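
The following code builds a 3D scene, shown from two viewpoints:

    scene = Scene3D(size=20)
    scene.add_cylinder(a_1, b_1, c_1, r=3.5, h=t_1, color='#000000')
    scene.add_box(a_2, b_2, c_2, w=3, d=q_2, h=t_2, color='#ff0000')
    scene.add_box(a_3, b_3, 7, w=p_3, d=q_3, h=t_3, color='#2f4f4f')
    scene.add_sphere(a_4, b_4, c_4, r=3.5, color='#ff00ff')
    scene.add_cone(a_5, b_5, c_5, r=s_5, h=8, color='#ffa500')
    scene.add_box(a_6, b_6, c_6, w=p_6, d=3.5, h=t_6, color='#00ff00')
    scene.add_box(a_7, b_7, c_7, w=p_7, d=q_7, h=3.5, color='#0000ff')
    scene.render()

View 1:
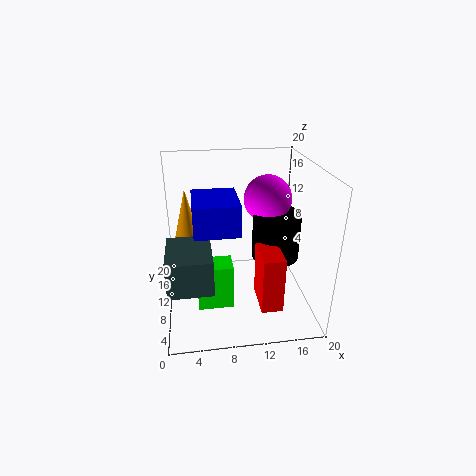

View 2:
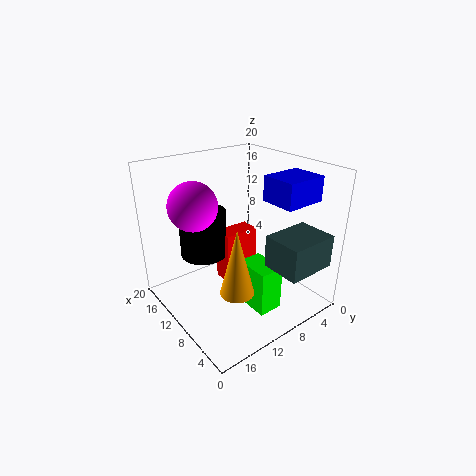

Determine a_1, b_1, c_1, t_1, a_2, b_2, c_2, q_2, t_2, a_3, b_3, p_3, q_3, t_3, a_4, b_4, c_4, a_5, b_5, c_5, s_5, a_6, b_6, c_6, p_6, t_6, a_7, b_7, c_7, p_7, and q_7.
a_1 = 16; b_1 = 12; c_1 = 5.5; t_1 = 7; a_2 = 12.5; b_2 = 4.5; c_2 = 1; q_2 = 5.5; t_2 = 8; a_3 = 0.5; b_3 = 1.5; p_3 = 5.5; q_3 = 7; t_3 = 4.5; a_4 = 15; b_4 = 14; c_4 = 14; a_5 = 3; b_5 = 15.5; c_5 = 7.5; s_5 = 2; a_6 = 4; b_6 = 7; c_6 = 0.5; p_6 = 5; t_6 = 6.5; a_7 = 4; b_7 = 0.5; c_7 = 15; p_7 = 5; q_7 = 6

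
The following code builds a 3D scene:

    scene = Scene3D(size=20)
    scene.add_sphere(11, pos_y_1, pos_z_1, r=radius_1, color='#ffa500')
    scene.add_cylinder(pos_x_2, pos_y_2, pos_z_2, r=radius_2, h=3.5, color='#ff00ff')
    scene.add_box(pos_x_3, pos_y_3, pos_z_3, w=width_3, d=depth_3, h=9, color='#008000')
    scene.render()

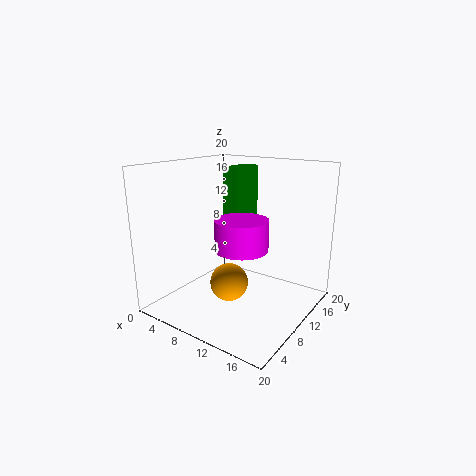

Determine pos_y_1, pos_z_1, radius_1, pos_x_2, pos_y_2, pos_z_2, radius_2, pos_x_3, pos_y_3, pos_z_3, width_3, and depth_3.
pos_y_1 = 6.5; pos_z_1 = 5; radius_1 = 2.5; pos_x_2 = 15; pos_y_2 = 3.5; pos_z_2 = 11.5; radius_2 = 3; pos_x_3 = 7.5; pos_y_3 = 10; pos_z_3 = 10.5; width_3 = 2.5; depth_3 = 5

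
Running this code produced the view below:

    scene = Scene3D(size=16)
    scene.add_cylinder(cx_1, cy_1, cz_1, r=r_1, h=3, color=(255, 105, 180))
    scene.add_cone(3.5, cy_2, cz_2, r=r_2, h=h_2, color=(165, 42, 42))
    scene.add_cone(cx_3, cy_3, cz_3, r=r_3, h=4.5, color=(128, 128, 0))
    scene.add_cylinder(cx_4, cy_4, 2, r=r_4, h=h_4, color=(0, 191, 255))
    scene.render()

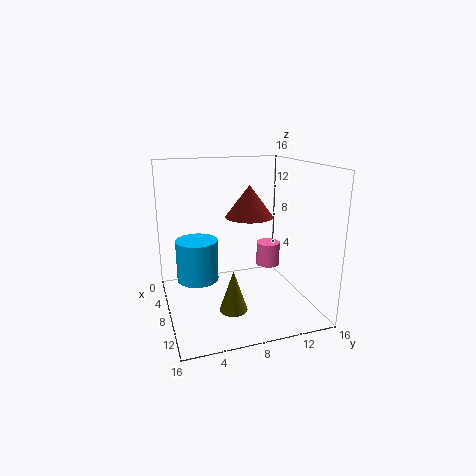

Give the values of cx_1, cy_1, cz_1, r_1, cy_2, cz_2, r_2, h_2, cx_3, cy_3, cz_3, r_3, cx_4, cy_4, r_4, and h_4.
cx_1 = 4, cy_1 = 13.5, cz_1 = 2.5, r_1 = 1.5, cy_2 = 11, cz_2 = 9, r_2 = 3, h_2 = 4, cx_3 = 11, cy_3 = 6.5, cz_3 = 1, r_3 = 1.5, cx_4 = 4.5, cy_4 = 4, r_4 = 2.5, h_4 = 5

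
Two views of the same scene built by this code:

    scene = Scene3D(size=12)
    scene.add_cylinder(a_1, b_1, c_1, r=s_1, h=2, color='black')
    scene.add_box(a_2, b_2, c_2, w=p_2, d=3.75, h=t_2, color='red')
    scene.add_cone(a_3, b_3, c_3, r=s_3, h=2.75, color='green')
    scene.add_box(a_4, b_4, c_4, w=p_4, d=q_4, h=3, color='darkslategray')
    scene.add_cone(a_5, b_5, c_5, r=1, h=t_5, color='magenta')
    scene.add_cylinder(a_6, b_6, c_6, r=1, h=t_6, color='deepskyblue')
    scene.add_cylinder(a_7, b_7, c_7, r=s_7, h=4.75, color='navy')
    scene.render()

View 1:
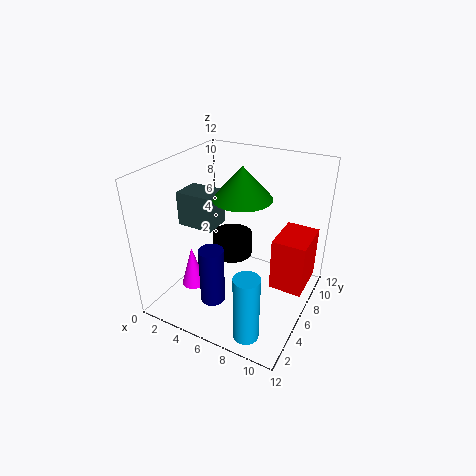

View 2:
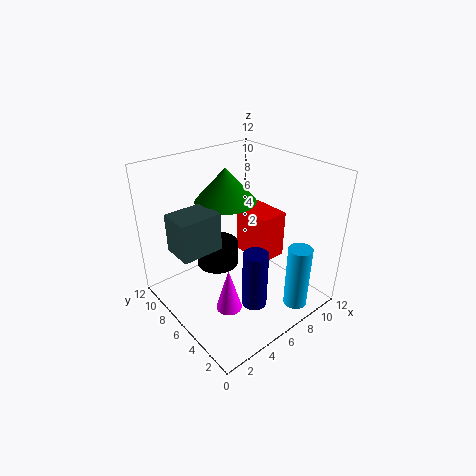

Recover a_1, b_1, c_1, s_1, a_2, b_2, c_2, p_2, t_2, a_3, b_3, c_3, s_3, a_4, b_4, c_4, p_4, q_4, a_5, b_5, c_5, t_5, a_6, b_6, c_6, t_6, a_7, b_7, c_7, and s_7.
a_1 = 4.75
b_1 = 7.25
c_1 = 3.5
s_1 = 1.75
a_2 = 9
b_2 = 6
c_2 = 2
p_2 = 2.75
t_2 = 4.5
a_3 = 5.75
b_3 = 7.25
c_3 = 9
s_3 = 2.5
a_4 = 0.5
b_4 = 5.25
c_4 = 6.25
p_4 = 3.25
q_4 = 2.5
a_5 = 3
b_5 = 3.5
c_5 = 2
t_5 = 3.5
a_6 = 9
b_6 = 1.75
c_6 = 0.25
t_6 = 5.5
a_7 = 5.25
b_7 = 3
c_7 = 1.5
s_7 = 1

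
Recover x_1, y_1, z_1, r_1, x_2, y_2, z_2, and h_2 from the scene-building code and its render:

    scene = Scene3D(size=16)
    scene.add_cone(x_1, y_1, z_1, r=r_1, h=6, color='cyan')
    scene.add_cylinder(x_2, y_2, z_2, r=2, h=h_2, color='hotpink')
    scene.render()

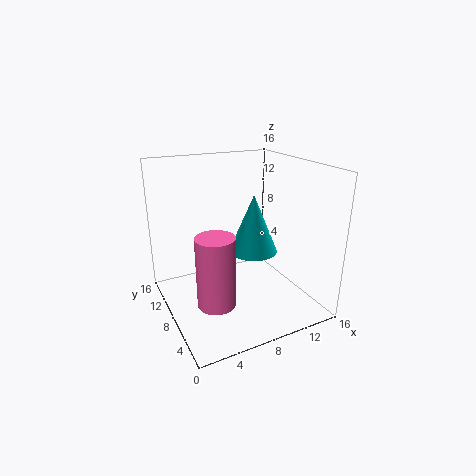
x_1 = 8.5, y_1 = 5.5, z_1 = 7.5, r_1 = 2.5, x_2 = 4, y_2 = 5, z_2 = 2.5, h_2 = 7.5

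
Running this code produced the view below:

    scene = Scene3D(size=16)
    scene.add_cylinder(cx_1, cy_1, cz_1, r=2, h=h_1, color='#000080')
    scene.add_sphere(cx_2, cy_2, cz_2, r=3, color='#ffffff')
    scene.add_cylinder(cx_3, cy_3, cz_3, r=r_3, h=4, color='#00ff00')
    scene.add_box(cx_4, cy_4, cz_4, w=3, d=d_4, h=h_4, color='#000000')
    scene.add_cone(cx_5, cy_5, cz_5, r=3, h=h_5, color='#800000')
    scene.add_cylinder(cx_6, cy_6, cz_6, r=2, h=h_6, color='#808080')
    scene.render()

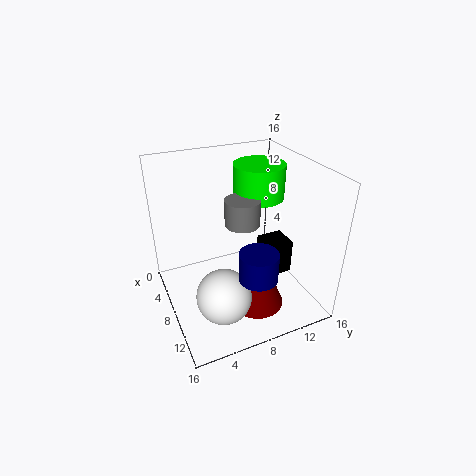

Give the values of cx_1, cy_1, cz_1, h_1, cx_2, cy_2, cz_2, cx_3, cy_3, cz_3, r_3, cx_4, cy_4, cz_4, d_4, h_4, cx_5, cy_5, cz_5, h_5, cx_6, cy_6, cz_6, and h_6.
cx_1 = 13
cy_1 = 8
cz_1 = 6
h_1 = 3
cx_2 = 11
cy_2 = 5
cz_2 = 3
cx_3 = 5
cy_3 = 12
cz_3 = 11
r_3 = 3
cx_4 = 7
cy_4 = 11
cz_4 = 3
d_4 = 3
h_4 = 4
cx_5 = 11
cy_5 = 9
cz_5 = 1
h_5 = 7
cx_6 = 7
cy_6 = 9
cz_6 = 9
h_6 = 3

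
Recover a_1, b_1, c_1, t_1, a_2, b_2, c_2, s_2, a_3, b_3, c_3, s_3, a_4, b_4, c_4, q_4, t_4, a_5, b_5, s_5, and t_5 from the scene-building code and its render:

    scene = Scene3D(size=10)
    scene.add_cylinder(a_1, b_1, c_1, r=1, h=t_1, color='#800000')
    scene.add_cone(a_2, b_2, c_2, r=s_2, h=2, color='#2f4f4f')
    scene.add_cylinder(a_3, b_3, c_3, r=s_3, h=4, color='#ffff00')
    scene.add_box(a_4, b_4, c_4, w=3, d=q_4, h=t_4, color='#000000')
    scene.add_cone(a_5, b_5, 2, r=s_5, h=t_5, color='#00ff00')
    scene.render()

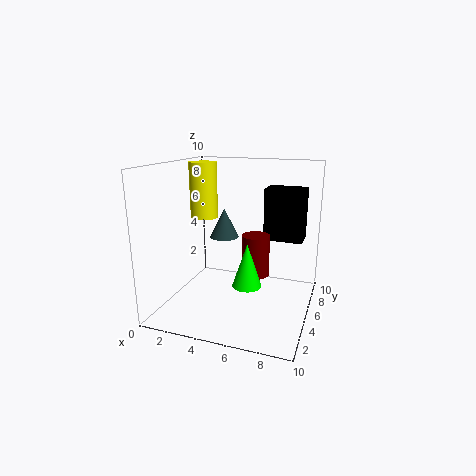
a_1 = 6
b_1 = 6
c_1 = 2
t_1 = 3
a_2 = 4
b_2 = 5
c_2 = 5
s_2 = 1
a_3 = 2
b_3 = 6
c_3 = 6
s_3 = 1
a_4 = 6
b_4 = 8
c_4 = 4
q_4 = 2
t_4 = 4
a_5 = 6
b_5 = 4
s_5 = 1
t_5 = 3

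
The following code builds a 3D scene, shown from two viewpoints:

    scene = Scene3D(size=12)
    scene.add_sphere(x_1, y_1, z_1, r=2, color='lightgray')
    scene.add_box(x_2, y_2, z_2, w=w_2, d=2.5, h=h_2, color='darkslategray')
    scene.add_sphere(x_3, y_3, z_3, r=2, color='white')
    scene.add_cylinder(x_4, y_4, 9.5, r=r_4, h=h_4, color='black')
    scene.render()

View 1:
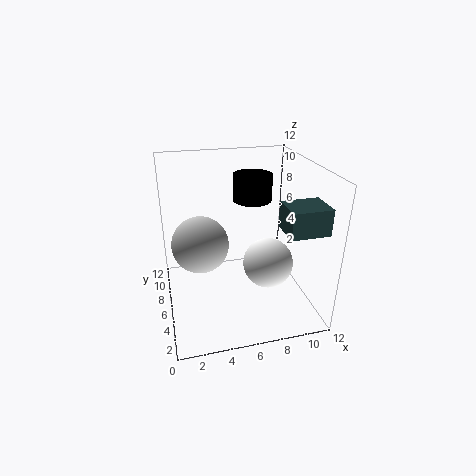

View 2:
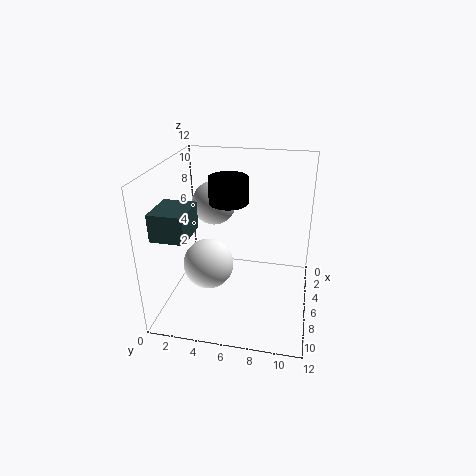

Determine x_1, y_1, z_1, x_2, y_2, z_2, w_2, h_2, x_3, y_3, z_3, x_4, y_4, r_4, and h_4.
x_1 = 2.5
y_1 = 3
z_1 = 7.5
x_2 = 8.5
y_2 = 1
z_2 = 8
w_2 = 3
h_2 = 2
x_3 = 8
y_3 = 4
z_3 = 4.5
x_4 = 7
y_4 = 5.5
r_4 = 1.5
h_4 = 2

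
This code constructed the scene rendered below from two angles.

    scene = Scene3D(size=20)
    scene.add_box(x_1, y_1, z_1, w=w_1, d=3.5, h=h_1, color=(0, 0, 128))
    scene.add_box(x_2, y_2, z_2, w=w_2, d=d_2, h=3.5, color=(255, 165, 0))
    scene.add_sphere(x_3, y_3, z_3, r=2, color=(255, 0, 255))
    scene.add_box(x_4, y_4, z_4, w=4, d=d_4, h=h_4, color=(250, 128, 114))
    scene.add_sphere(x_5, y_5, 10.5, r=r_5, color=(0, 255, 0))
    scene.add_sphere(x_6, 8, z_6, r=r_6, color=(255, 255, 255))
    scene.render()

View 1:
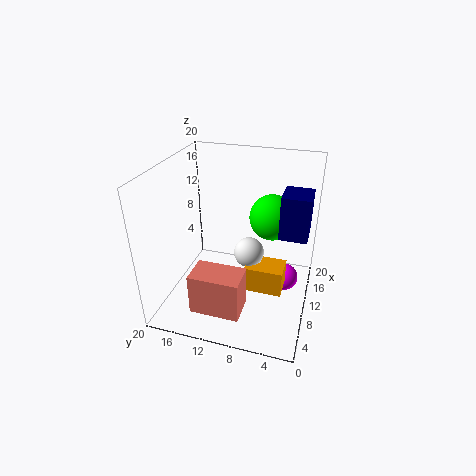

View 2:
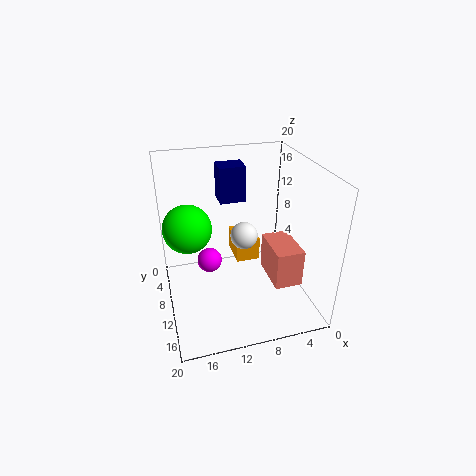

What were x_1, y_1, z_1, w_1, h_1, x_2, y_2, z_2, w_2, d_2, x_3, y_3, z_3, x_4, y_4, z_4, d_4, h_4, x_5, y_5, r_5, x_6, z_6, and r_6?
x_1 = 7; y_1 = 0.5; z_1 = 12.5; w_1 = 4; h_1 = 5.5; x_2 = 6; y_2 = 3; z_2 = 4.5; w_2 = 3.5; d_2 = 5; x_3 = 13; y_3 = 3.5; z_3 = 2.5; x_4 = 1.5; y_4 = 7.5; z_4 = 3; d_4 = 6.5; h_4 = 5.5; x_5 = 16.5; y_5 = 6.5; r_5 = 3.5; x_6 = 8.5; z_6 = 9; r_6 = 2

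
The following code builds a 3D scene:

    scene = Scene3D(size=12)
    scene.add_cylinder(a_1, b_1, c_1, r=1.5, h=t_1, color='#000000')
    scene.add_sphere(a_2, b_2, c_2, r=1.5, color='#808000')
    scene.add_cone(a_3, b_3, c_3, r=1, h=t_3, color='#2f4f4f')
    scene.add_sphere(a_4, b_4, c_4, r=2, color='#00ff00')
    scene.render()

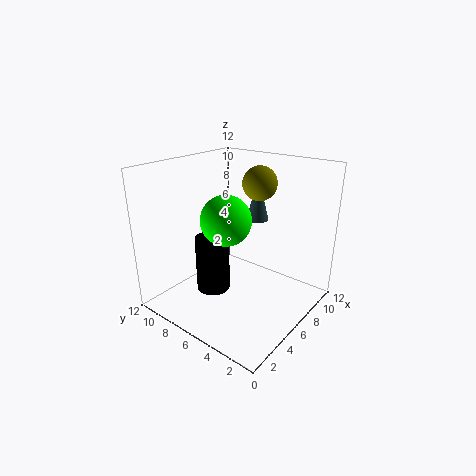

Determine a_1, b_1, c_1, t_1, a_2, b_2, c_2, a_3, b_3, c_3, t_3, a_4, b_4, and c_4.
a_1 = 5.5
b_1 = 8.5
c_1 = 0.5
t_1 = 5
a_2 = 9
b_2 = 6
c_2 = 10
a_3 = 9.5
b_3 = 6.5
c_3 = 6.5
t_3 = 4
a_4 = 4.5
b_4 = 6
c_4 = 8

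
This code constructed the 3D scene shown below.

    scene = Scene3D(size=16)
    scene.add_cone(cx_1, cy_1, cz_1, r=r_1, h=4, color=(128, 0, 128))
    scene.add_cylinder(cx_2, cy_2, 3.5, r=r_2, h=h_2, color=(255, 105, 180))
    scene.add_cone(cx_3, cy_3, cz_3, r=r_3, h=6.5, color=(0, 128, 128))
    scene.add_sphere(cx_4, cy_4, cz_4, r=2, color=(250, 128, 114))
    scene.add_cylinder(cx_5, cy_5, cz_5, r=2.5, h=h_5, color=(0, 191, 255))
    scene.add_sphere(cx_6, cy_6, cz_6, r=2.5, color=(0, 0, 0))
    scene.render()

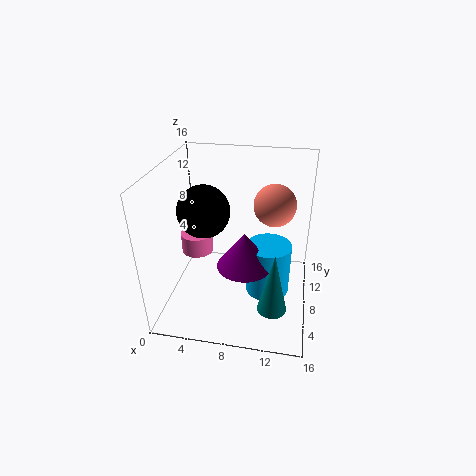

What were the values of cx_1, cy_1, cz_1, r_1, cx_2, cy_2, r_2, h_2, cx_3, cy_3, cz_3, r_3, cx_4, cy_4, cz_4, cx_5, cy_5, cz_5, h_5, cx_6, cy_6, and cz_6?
cx_1 = 9
cy_1 = 6.5
cz_1 = 5.5
r_1 = 3
cx_2 = 2
cy_2 = 11.5
r_2 = 2
h_2 = 2.5
cx_3 = 12.5
cy_3 = 3
cz_3 = 3
r_3 = 1.5
cx_4 = 12
cy_4 = 5.5
cz_4 = 13.5
cx_5 = 11.5
cy_5 = 8
cz_5 = 1.5
h_5 = 6
cx_6 = 5.5
cy_6 = 4
cz_6 = 13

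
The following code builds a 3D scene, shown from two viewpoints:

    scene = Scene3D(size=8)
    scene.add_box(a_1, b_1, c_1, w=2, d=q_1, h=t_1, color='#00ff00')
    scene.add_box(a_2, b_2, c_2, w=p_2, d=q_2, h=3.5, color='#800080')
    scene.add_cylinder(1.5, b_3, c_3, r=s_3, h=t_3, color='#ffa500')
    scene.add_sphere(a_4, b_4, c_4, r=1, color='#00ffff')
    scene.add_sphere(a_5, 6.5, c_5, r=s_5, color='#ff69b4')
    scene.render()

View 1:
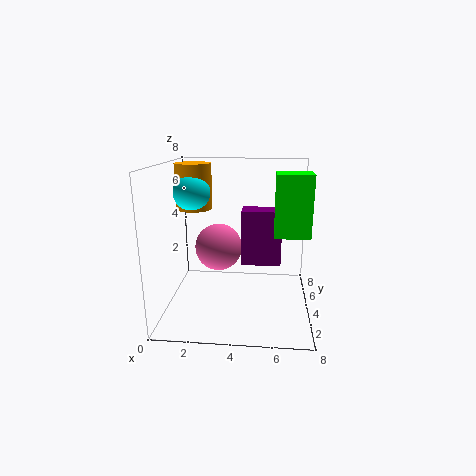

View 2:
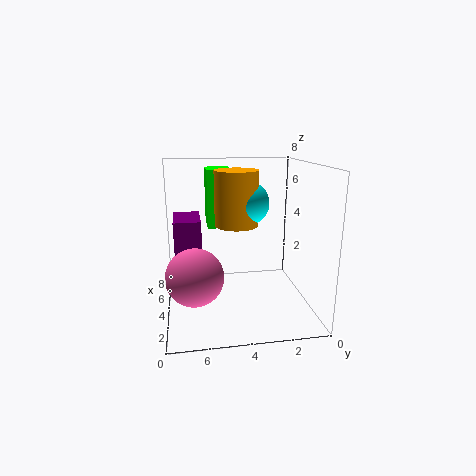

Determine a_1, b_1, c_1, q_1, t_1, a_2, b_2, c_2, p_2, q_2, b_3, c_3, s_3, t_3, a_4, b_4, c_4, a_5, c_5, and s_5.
a_1 = 6, b_1 = 4, c_1 = 4, q_1 = 1.5, t_1 = 3.5, a_2 = 4, b_2 = 6, c_2 = 1.5, p_2 = 2.5, q_2 = 1.5, b_3 = 4.5, c_3 = 5.5, s_3 = 1, t_3 = 2.5, a_4 = 1.5, b_4 = 4, c_4 = 6.5, a_5 = 2.5, c_5 = 2.5, s_5 = 1.5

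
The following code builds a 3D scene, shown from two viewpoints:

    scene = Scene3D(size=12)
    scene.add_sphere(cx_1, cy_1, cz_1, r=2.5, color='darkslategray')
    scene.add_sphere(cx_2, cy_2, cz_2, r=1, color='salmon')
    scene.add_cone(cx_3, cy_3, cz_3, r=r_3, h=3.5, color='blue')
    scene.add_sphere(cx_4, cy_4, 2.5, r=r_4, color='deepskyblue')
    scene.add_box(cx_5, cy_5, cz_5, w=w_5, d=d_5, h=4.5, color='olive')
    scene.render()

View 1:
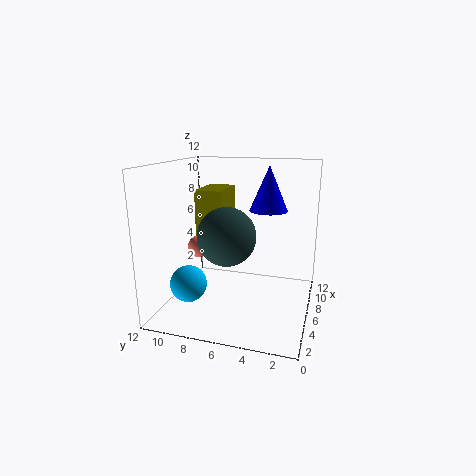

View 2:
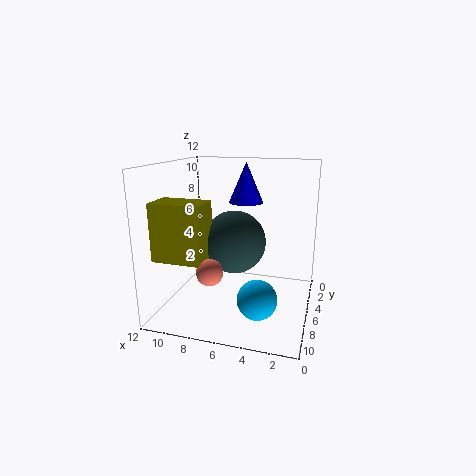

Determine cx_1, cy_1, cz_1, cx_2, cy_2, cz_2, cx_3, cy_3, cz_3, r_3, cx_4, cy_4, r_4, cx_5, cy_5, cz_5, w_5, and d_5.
cx_1 = 6, cy_1 = 7, cz_1 = 6, cx_2 = 7, cy_2 = 10, cz_2 = 4.5, cx_3 = 6, cy_3 = 3.5, cz_3 = 8.5, r_3 = 1.5, cx_4 = 3.5, cy_4 = 9.5, r_4 = 1.5, cx_5 = 7.5, cy_5 = 8, cz_5 = 5, w_5 = 4, d_5 = 2.5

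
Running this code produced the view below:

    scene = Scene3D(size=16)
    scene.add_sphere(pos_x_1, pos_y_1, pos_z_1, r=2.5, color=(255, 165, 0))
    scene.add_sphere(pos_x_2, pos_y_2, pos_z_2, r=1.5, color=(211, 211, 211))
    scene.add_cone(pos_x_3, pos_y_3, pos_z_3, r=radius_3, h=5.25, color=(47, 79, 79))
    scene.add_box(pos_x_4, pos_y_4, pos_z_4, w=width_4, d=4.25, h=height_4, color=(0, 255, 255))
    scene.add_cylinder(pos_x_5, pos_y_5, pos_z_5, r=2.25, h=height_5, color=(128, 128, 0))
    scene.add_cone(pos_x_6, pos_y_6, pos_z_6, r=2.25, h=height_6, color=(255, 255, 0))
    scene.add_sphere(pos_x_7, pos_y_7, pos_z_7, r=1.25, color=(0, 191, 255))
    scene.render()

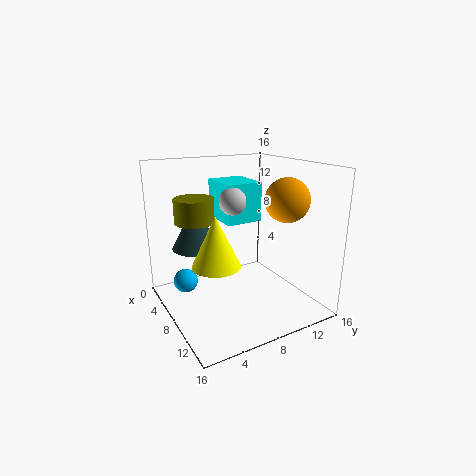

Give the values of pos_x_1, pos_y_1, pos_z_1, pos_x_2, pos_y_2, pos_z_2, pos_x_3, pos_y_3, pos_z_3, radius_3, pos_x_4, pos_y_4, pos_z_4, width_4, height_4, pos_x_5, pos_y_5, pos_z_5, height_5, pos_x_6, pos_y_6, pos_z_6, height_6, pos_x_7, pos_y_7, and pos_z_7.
pos_x_1 = 9.75, pos_y_1 = 13.25, pos_z_1 = 12, pos_x_2 = 7.25, pos_y_2 = 7.75, pos_z_2 = 12, pos_x_3 = 4.25, pos_y_3 = 4.5, pos_z_3 = 6.25, radius_3 = 2.75, pos_x_4 = 2.25, pos_y_4 = 7.25, pos_z_4 = 9.25, width_4 = 5, height_4 = 4.5, pos_x_5 = 4.75, pos_y_5 = 4.25, pos_z_5 = 9.5, height_5 = 2.75, pos_x_6 = 12.75, pos_y_6 = 3, pos_z_6 = 7.75, height_6 = 4.75, pos_x_7 = 7.75, pos_y_7 = 1.75, pos_z_7 = 4.25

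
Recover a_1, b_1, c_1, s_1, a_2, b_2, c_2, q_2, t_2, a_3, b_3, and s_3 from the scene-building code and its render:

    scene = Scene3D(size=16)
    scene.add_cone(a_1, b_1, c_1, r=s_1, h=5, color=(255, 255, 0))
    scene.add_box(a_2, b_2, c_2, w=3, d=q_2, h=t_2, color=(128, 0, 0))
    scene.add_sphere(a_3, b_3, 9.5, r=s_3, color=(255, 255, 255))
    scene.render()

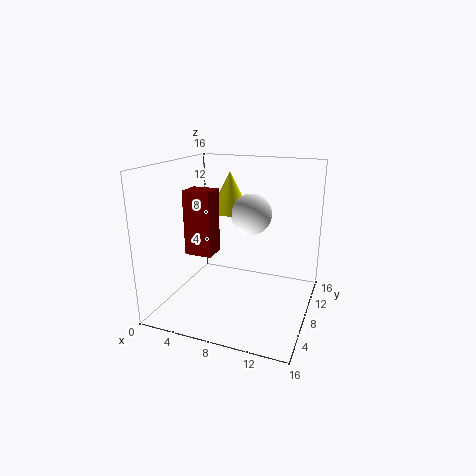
a_1 = 5; b_1 = 13; c_1 = 9.5; s_1 = 2.5; a_2 = 3; b_2 = 5; c_2 = 6.5; q_2 = 2.5; t_2 = 7; a_3 = 8; b_3 = 12.5; s_3 = 2.5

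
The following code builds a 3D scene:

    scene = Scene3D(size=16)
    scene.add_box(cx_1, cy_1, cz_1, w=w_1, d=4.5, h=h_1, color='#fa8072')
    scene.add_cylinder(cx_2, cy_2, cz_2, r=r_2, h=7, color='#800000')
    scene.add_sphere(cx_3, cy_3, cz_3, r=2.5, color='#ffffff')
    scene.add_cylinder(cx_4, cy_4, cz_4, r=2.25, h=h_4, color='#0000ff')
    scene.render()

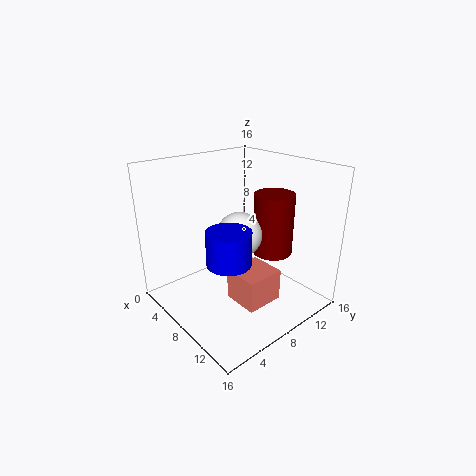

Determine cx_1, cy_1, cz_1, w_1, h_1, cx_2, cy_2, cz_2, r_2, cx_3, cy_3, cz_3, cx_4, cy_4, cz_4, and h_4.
cx_1 = 7.25; cy_1 = 7; cz_1 = 0.25; w_1 = 4.25; h_1 = 3.75; cx_2 = 9.75; cy_2 = 11.75; cz_2 = 5.75; r_2 = 2.25; cx_3 = 8.25; cy_3 = 8; cz_3 = 8.5; cx_4 = 10.75; cy_4 = 4.5; cz_4 = 7.25; h_4 = 3.5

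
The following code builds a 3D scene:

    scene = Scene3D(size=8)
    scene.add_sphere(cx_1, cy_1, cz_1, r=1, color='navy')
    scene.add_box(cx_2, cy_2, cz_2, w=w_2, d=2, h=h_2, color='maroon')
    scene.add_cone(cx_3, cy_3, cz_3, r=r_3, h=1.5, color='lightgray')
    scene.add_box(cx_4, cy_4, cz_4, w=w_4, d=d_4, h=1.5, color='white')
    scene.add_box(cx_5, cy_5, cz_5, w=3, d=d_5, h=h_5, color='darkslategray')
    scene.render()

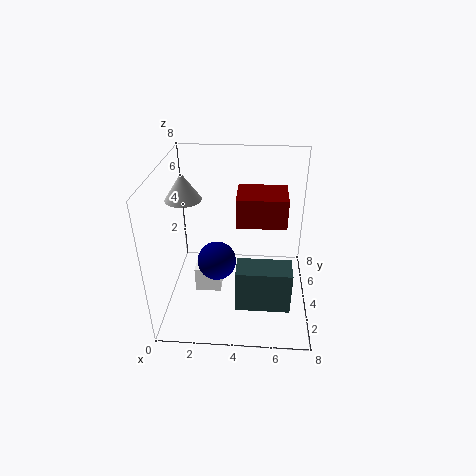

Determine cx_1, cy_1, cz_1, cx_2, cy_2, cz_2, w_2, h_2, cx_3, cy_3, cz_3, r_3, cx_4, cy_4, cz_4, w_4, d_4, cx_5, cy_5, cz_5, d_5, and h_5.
cx_1 = 3, cy_1 = 2.5, cz_1 = 3.5, cx_2 = 4, cy_2 = 2.5, cz_2 = 5.5, w_2 = 2.5, h_2 = 1.5, cx_3 = 1, cy_3 = 4.5, cz_3 = 6, r_3 = 1, cx_4 = 1.5, cy_4 = 3.5, cz_4 = 0.5, w_4 = 1.5, d_4 = 1.5, cx_5 = 4, cy_5 = 2, cz_5 = 0.5, d_5 = 1.5, h_5 = 2.5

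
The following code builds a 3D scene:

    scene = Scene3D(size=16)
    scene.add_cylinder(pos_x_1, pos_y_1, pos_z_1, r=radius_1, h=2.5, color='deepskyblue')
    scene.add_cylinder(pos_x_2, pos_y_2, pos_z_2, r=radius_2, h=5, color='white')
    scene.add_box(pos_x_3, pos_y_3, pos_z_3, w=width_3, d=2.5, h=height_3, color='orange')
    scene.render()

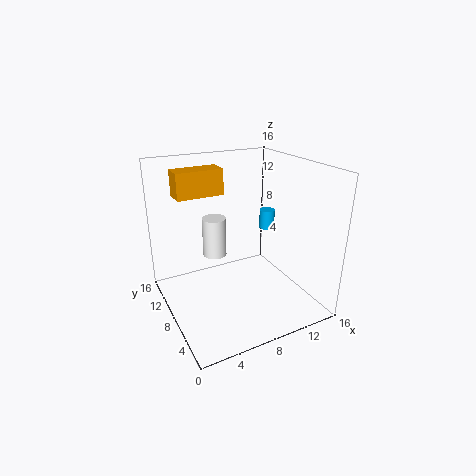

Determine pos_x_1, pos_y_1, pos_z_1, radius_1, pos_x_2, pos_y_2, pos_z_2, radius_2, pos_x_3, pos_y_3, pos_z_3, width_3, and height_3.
pos_x_1 = 15
pos_y_1 = 13
pos_z_1 = 6
radius_1 = 1
pos_x_2 = 7.5
pos_y_2 = 13.5
pos_z_2 = 3.5
radius_2 = 1.5
pos_x_3 = 2.5
pos_y_3 = 11.5
pos_z_3 = 12
width_3 = 5.5
height_3 = 3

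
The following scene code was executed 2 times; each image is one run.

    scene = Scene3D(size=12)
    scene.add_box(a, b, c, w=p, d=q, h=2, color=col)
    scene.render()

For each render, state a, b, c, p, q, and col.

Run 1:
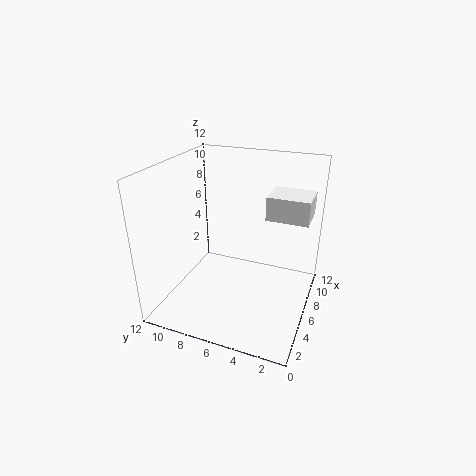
a = 7, b = 0.5, c = 7.5, p = 3, q = 3.5, col = 'white'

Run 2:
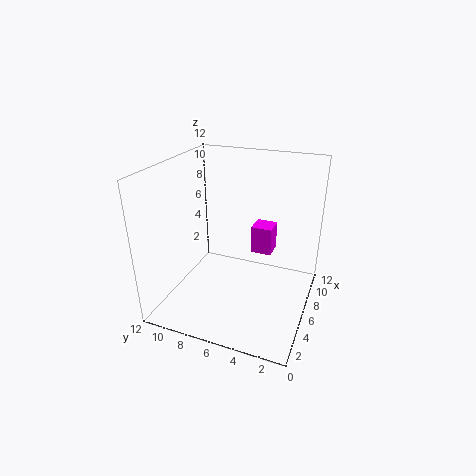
a = 3.5, b = 2.5, c = 6.5, p = 1.5, q = 1.5, col = 'magenta'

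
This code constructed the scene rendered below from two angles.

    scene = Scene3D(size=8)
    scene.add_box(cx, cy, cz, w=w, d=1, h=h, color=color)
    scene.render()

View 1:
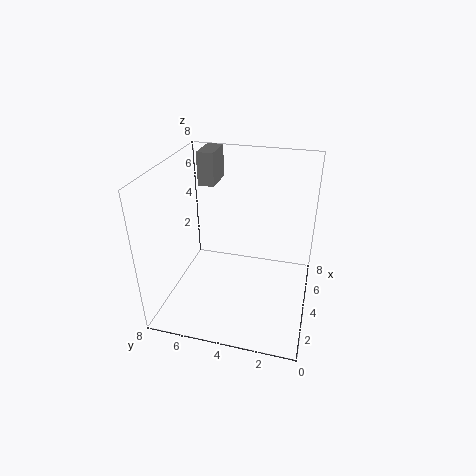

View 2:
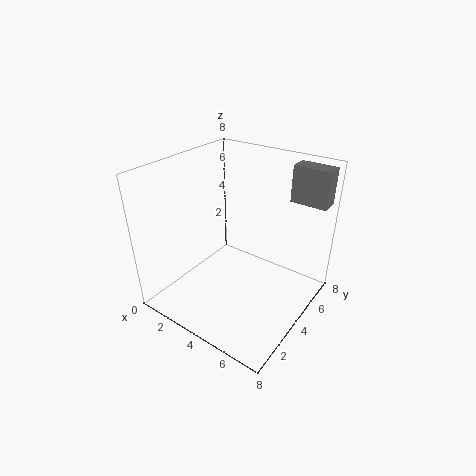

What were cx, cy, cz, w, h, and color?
cx = 6, cy = 6, cz = 6, w = 2, h = 2, color = 'gray'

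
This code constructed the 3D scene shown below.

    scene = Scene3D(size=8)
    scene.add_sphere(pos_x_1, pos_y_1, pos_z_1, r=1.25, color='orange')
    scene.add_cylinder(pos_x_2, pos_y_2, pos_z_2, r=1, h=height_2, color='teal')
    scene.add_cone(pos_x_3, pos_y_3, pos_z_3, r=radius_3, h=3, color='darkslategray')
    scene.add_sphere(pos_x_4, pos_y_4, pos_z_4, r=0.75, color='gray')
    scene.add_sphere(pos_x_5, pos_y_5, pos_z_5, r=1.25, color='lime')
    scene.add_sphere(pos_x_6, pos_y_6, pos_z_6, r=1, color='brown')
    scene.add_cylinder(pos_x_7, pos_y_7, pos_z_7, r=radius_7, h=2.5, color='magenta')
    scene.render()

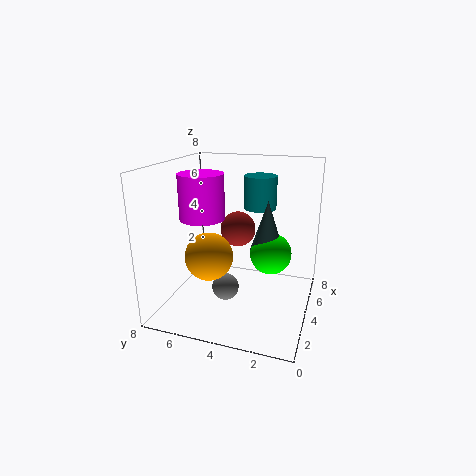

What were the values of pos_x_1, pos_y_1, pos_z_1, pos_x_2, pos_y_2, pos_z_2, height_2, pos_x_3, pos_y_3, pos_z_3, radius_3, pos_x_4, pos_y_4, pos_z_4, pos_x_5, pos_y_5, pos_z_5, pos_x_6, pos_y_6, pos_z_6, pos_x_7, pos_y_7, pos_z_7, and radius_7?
pos_x_1 = 2.25, pos_y_1 = 5, pos_z_1 = 3.5, pos_x_2 = 6.75, pos_y_2 = 3.5, pos_z_2 = 5, height_2 = 2, pos_x_3 = 5.75, pos_y_3 = 2.75, pos_z_3 = 2.75, radius_3 = 1, pos_x_4 = 3.25, pos_y_4 = 4.5, pos_z_4 = 1.25, pos_x_5 = 5.75, pos_y_5 = 2.5, pos_z_5 = 2.5, pos_x_6 = 4.75, pos_y_6 = 4.25, pos_z_6 = 4.25, pos_x_7 = 3.75, pos_y_7 = 6, pos_z_7 = 5, radius_7 = 1.25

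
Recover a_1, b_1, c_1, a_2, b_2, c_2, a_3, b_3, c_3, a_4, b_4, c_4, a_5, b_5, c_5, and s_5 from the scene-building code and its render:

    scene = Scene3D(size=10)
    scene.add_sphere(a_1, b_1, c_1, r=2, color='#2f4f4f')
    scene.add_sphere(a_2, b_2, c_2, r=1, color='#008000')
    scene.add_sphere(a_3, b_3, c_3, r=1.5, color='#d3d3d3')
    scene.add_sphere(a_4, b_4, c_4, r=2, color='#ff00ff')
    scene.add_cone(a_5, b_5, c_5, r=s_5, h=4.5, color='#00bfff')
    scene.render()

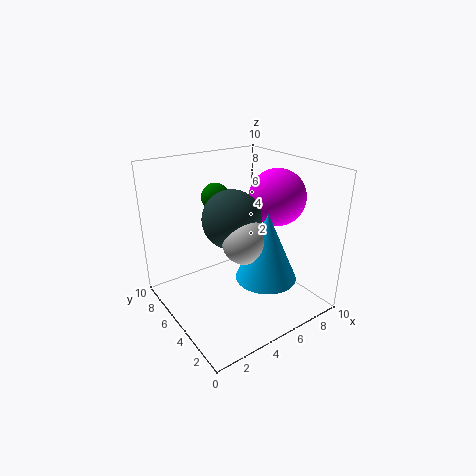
a_1 = 4.5; b_1 = 5; c_1 = 6.5; a_2 = 4.5; b_2 = 7; c_2 = 7.5; a_3 = 4.5; b_3 = 3.5; c_3 = 5.5; a_4 = 8; b_4 = 4.5; c_4 = 7.5; a_5 = 5.5; b_5 = 2.5; c_5 = 3; s_5 = 2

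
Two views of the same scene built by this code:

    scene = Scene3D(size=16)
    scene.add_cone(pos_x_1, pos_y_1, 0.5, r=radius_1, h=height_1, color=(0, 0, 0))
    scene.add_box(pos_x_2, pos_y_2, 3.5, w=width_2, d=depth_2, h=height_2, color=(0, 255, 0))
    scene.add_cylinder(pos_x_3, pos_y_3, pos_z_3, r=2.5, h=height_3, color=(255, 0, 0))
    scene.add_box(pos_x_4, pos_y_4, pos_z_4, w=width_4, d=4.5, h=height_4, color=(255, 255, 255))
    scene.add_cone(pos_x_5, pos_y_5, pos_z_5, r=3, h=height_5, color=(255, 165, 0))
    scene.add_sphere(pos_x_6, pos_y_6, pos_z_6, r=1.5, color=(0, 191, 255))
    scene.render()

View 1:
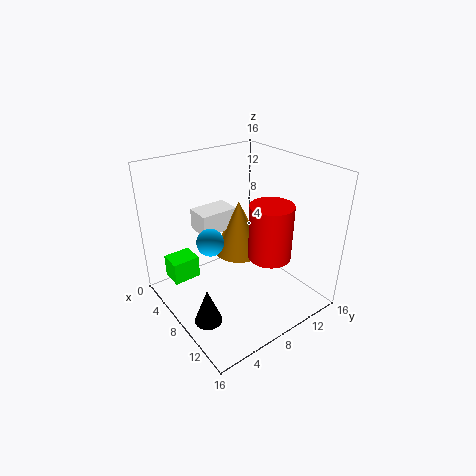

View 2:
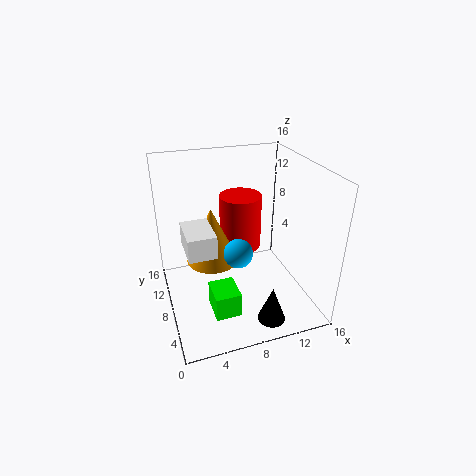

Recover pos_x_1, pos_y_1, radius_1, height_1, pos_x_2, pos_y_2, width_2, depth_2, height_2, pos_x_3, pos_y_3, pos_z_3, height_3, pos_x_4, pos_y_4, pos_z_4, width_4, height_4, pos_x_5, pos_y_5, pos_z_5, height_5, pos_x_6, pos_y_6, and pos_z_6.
pos_x_1 = 10, pos_y_1 = 2.5, radius_1 = 1.5, height_1 = 4, pos_x_2 = 3.5, pos_y_2 = 1, width_2 = 2.5, depth_2 = 3, height_2 = 2.5, pos_x_3 = 9.5, pos_y_3 = 11.5, pos_z_3 = 5, height_3 = 6.5, pos_x_4 = 2, pos_y_4 = 5.5, pos_z_4 = 7.5, width_4 = 3, height_4 = 2.5, pos_x_5 = 5.5, pos_y_5 = 10, pos_z_5 = 4.5, height_5 = 6.5, pos_x_6 = 7, pos_y_6 = 5, pos_z_6 = 8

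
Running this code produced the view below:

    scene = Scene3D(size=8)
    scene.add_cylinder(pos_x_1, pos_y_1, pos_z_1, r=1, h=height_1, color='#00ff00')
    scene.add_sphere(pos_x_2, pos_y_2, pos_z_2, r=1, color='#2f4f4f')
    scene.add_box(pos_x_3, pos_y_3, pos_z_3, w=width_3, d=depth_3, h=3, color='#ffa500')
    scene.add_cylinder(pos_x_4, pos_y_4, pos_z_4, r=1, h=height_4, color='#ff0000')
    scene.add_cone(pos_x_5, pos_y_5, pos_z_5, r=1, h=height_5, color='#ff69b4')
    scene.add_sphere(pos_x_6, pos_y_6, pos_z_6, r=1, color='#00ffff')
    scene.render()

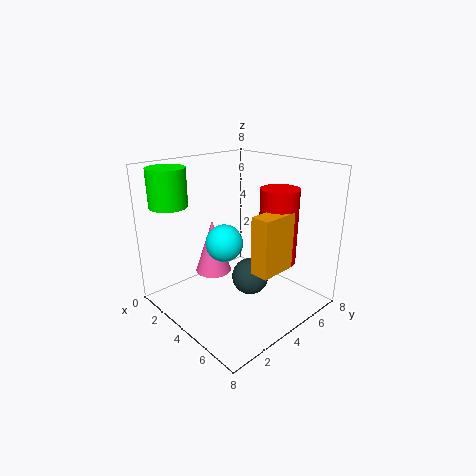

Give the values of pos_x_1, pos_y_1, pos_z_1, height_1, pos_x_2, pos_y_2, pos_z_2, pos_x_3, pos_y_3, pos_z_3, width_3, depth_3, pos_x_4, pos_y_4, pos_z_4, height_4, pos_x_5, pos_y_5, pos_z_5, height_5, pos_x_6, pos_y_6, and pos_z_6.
pos_x_1 = 2
pos_y_1 = 1
pos_z_1 = 6
height_1 = 2
pos_x_2 = 5
pos_y_2 = 4
pos_z_2 = 2
pos_x_3 = 6
pos_y_3 = 3
pos_z_3 = 3
width_3 = 1
depth_3 = 2
pos_x_4 = 6
pos_y_4 = 5
pos_z_4 = 3
height_4 = 4
pos_x_5 = 3
pos_y_5 = 3
pos_z_5 = 2
height_5 = 3
pos_x_6 = 4
pos_y_6 = 3
pos_z_6 = 4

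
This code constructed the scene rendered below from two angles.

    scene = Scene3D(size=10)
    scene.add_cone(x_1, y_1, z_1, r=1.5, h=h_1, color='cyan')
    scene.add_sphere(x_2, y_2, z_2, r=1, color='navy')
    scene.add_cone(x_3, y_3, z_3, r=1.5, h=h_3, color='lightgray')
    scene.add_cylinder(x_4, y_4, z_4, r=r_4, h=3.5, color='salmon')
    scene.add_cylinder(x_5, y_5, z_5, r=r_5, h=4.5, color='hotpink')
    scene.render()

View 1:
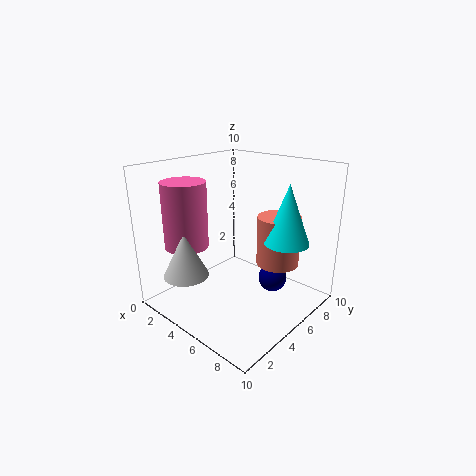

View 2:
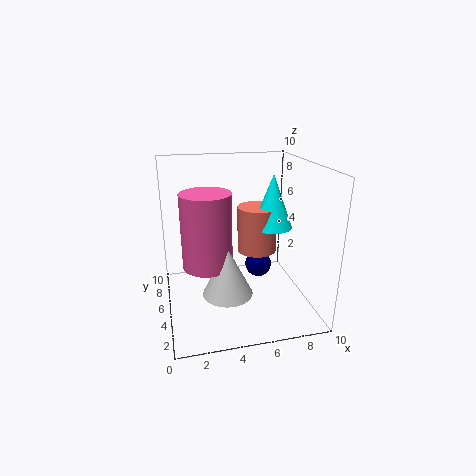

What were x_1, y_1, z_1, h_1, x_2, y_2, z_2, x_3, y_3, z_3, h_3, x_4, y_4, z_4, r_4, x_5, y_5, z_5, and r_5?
x_1 = 8; y_1 = 6.5; z_1 = 5; h_1 = 4; x_2 = 7; y_2 = 6.5; z_2 = 2; x_3 = 3.5; y_3 = 1.5; z_3 = 3; h_3 = 3; x_4 = 7; y_4 = 7; z_4 = 3; r_4 = 1.5; x_5 = 2.5; y_5 = 2.5; z_5 = 4.5; r_5 = 1.5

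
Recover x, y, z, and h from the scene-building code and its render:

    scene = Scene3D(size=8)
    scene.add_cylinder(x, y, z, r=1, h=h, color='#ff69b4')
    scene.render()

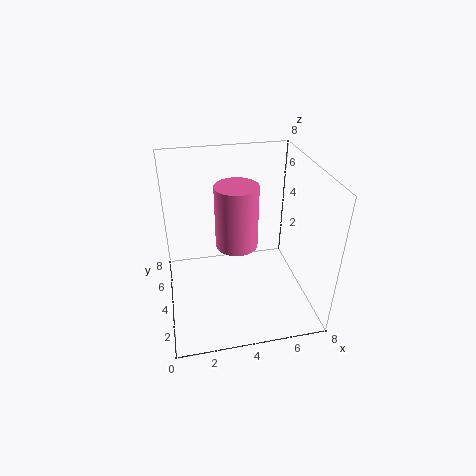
x = 3.5; y = 2; z = 5; h = 3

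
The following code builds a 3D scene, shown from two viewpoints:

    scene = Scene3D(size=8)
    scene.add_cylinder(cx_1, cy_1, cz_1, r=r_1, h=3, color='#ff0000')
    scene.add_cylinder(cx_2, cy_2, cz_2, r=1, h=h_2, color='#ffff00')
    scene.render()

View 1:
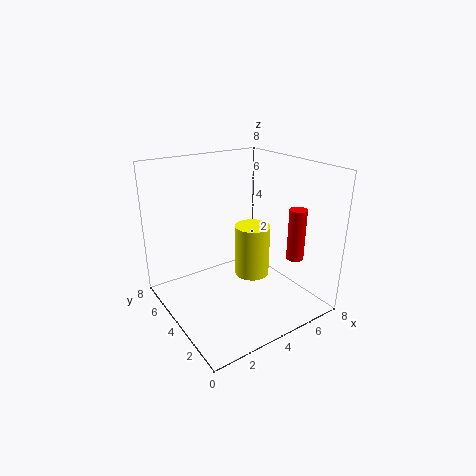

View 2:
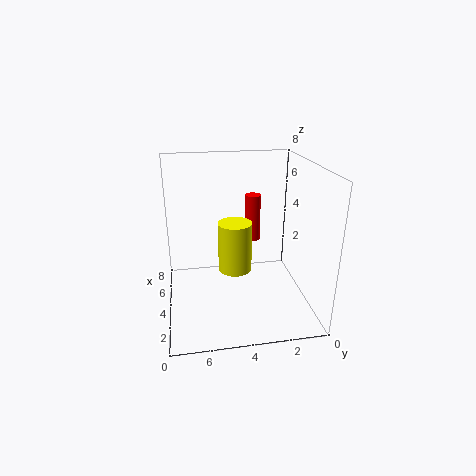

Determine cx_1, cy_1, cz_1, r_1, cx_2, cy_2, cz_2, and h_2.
cx_1 = 7; cy_1 = 2.5; cz_1 = 2.5; r_1 = 0.5; cx_2 = 5; cy_2 = 4; cz_2 = 1.5; h_2 = 3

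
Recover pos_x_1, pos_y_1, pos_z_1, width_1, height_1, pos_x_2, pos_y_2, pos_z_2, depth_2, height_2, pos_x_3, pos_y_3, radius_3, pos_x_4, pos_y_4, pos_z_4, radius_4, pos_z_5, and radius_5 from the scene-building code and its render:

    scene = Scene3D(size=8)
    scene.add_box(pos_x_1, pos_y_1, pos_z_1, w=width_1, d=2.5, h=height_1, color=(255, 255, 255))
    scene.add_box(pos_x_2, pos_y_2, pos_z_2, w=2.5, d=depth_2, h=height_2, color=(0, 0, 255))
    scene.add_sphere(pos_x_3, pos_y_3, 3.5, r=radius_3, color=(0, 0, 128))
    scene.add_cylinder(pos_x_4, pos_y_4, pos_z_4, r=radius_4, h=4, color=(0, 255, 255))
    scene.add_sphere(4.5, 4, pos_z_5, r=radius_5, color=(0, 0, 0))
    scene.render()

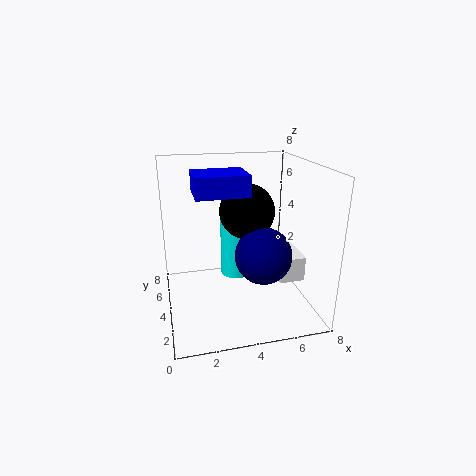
pos_x_1 = 6.5, pos_y_1 = 3.5, pos_z_1 = 1, width_1 = 1.5, height_1 = 1.5, pos_x_2 = 1.5, pos_y_2 = 1.5, pos_z_2 = 7, depth_2 = 2, height_2 = 1, pos_x_3 = 5, pos_y_3 = 2.5, radius_3 = 1.5, pos_x_4 = 4.5, pos_y_4 = 6.5, pos_z_4 = 0.5, radius_4 = 1, pos_z_5 = 5.5, radius_5 = 1.5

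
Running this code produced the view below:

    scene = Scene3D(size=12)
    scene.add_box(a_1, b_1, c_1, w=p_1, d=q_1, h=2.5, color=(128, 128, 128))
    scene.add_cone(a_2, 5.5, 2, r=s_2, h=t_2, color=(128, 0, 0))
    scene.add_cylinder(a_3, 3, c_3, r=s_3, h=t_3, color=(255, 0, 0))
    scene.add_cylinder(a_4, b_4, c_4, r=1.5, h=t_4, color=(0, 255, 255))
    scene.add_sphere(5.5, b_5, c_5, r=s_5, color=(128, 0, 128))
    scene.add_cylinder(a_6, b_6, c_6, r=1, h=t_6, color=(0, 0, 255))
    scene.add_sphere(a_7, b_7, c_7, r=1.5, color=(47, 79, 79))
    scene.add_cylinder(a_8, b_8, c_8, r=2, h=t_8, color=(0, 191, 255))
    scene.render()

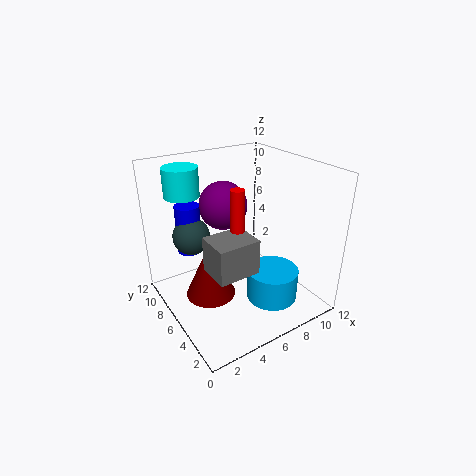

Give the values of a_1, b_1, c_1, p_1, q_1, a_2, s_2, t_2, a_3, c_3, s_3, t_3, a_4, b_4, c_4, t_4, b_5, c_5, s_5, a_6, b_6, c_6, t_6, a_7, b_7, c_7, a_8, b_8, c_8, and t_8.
a_1 = 1.5; b_1 = 1; c_1 = 6; p_1 = 3; q_1 = 2.5; a_2 = 3; s_2 = 2; t_2 = 4.5; a_3 = 4; c_3 = 8.5; s_3 = 0.5; t_3 = 3; a_4 = 3; b_4 = 10; c_4 = 9; t_4 = 2.5; b_5 = 7.5; c_5 = 8.5; s_5 = 2; a_6 = 2.5; b_6 = 8; c_6 = 5; t_6 = 4; a_7 = 2.5; b_7 = 7.5; c_7 = 6.5; a_8 = 7; b_8 = 2.5; c_8 = 2; t_8 = 2.5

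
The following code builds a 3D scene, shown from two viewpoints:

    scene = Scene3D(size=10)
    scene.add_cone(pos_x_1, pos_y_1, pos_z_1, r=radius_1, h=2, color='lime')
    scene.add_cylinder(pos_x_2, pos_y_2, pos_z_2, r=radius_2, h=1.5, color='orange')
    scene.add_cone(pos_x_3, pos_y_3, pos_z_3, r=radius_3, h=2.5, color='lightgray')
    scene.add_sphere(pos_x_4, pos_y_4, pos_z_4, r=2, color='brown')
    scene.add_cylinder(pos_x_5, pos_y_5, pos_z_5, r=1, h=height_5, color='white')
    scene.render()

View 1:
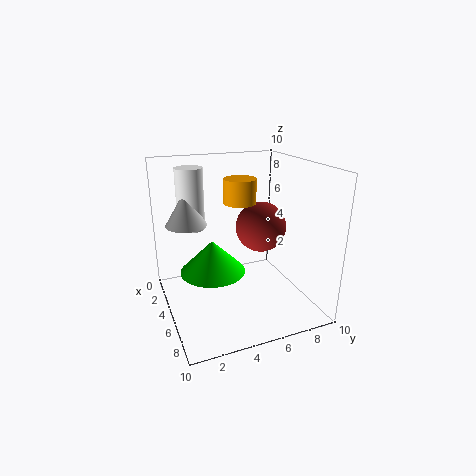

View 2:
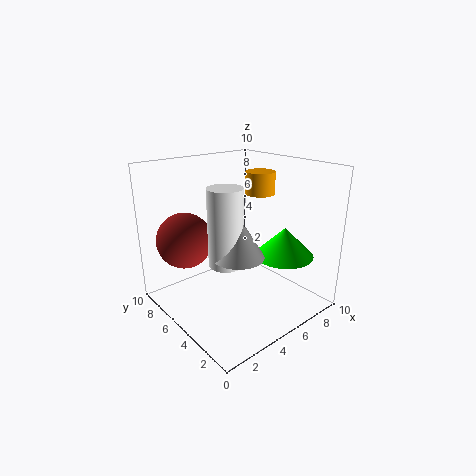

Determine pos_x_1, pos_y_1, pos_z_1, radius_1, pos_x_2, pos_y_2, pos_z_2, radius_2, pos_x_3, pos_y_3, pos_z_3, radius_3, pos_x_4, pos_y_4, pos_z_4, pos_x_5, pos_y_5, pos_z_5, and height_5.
pos_x_1 = 7
pos_y_1 = 2.5
pos_z_1 = 4
radius_1 = 2
pos_x_2 = 6.5
pos_y_2 = 4.5
pos_z_2 = 8
radius_2 = 1
pos_x_3 = 2.5
pos_y_3 = 2
pos_z_3 = 5.5
radius_3 = 1.5
pos_x_4 = 2.5
pos_y_4 = 8
pos_z_4 = 4.5
pos_x_5 = 2
pos_y_5 = 2.5
pos_z_5 = 5
height_5 = 4.5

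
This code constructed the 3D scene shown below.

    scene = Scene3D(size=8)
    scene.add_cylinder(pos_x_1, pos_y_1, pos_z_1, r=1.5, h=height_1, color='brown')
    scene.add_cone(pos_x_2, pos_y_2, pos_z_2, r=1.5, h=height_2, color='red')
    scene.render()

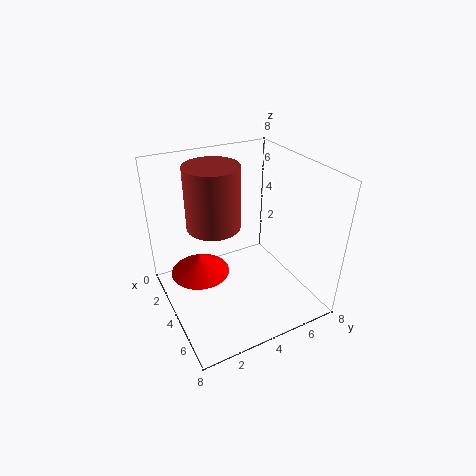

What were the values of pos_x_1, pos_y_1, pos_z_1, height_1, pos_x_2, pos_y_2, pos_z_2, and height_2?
pos_x_1 = 3
pos_y_1 = 3
pos_z_1 = 4.5
height_1 = 3.5
pos_x_2 = 4.5
pos_y_2 = 1.5
pos_z_2 = 3
height_2 = 1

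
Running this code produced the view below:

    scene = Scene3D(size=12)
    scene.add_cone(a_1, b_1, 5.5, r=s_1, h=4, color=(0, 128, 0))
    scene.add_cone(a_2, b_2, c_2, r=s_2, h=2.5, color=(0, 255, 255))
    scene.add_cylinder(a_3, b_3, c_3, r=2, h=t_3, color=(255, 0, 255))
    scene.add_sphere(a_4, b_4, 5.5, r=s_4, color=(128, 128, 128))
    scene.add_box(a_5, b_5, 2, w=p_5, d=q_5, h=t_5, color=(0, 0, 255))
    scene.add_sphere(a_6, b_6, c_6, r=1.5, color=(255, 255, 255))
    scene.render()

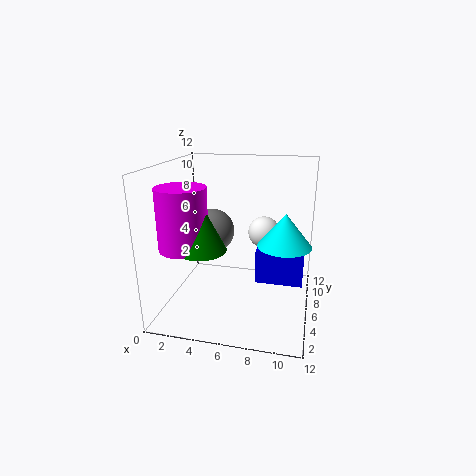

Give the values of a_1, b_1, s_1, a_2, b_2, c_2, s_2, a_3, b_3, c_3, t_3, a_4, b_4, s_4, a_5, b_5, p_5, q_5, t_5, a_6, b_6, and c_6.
a_1 = 3.5; b_1 = 4; s_1 = 2; a_2 = 10; b_2 = 4; c_2 = 6.5; s_2 = 2; a_3 = 2; b_3 = 4; c_3 = 5.5; t_3 = 5; a_4 = 3; b_4 = 8.5; s_4 = 2; a_5 = 7.5; b_5 = 6; p_5 = 4; q_5 = 2; t_5 = 3; a_6 = 7.5; b_6 = 10.5; c_6 = 5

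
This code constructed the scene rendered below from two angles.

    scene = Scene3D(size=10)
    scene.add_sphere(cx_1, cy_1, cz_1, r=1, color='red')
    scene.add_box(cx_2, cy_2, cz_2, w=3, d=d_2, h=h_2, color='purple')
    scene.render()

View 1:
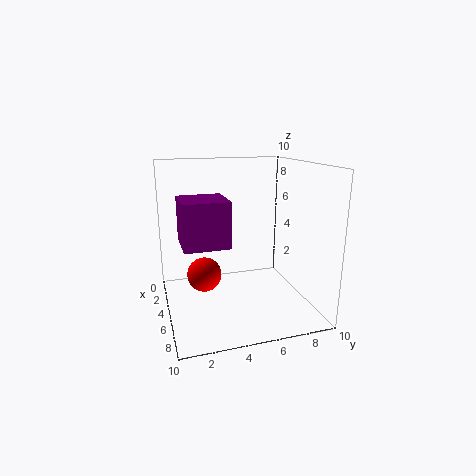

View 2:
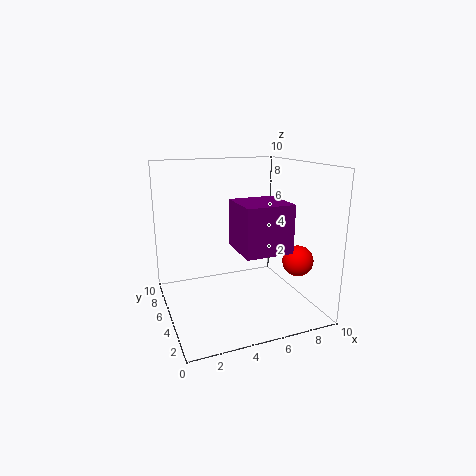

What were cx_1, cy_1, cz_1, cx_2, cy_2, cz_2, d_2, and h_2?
cx_1 = 8; cy_1 = 2; cz_1 = 4; cx_2 = 4; cy_2 = 1; cz_2 = 5; d_2 = 3; h_2 = 3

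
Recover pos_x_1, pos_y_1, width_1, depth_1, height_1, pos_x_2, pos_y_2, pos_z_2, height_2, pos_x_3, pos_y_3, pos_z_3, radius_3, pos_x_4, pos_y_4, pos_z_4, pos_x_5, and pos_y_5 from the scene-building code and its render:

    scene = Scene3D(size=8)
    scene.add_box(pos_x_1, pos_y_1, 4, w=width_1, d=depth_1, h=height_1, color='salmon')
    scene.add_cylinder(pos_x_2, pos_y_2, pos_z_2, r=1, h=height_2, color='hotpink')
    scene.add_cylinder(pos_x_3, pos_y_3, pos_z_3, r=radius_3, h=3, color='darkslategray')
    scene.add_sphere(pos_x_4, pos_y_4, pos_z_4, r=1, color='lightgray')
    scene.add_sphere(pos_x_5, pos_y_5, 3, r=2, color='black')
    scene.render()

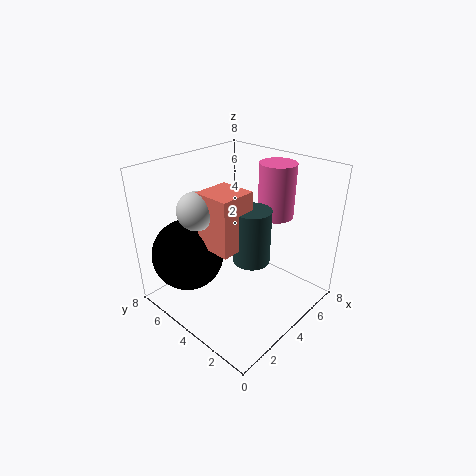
pos_x_1 = 2
pos_y_1 = 3
width_1 = 2
depth_1 = 2
height_1 = 3
pos_x_2 = 6
pos_y_2 = 3
pos_z_2 = 5
height_2 = 3
pos_x_3 = 4
pos_y_3 = 3
pos_z_3 = 3
radius_3 = 1
pos_x_4 = 2
pos_y_4 = 5
pos_z_4 = 6
pos_x_5 = 2
pos_y_5 = 6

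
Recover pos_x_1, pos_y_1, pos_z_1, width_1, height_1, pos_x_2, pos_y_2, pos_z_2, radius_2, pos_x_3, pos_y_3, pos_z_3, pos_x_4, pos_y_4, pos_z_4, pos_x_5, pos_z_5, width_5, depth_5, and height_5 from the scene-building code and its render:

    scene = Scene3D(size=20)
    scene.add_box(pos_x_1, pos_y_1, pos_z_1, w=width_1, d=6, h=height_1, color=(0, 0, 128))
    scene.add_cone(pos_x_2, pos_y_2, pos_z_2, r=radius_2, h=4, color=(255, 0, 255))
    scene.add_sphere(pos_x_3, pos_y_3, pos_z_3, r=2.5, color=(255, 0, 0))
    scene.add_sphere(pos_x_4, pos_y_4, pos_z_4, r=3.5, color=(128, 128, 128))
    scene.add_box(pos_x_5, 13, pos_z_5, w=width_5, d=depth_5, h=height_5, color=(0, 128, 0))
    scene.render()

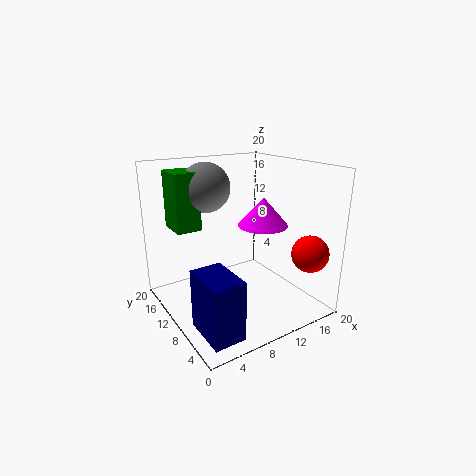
pos_x_1 = 1; pos_y_1 = 0.5; pos_z_1 = 1.5; width_1 = 4; height_1 = 7.5; pos_x_2 = 13.5; pos_y_2 = 9; pos_z_2 = 11.5; radius_2 = 3.5; pos_x_3 = 17; pos_y_3 = 3; pos_z_3 = 8.5; pos_x_4 = 7.5; pos_y_4 = 14.5; pos_z_4 = 16.5; pos_x_5 = 2.5; pos_z_5 = 11; width_5 = 3.5; depth_5 = 4.5; height_5 = 8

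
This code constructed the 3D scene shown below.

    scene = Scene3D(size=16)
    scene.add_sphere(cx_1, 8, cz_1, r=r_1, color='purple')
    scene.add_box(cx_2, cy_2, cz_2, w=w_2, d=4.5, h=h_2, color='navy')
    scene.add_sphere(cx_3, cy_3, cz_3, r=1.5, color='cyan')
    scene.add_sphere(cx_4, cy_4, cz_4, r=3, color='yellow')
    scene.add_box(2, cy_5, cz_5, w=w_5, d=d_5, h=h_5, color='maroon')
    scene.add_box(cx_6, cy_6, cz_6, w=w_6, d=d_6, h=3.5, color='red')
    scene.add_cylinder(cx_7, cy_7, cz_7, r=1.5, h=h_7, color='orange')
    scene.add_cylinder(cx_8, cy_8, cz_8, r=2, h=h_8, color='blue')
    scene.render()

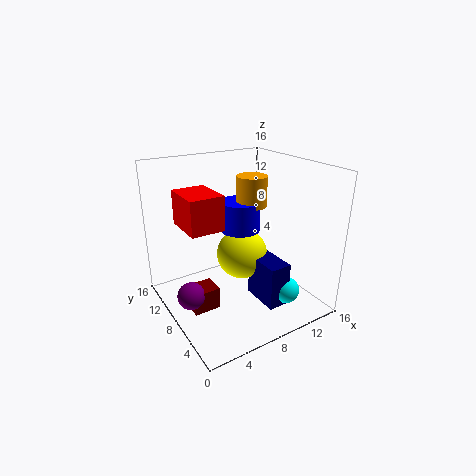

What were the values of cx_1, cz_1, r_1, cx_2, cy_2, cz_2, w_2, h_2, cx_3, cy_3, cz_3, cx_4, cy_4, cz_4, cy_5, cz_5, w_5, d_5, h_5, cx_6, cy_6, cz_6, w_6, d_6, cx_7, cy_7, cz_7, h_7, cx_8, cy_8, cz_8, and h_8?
cx_1 = 2
cz_1 = 2.5
r_1 = 1.5
cx_2 = 9.5
cy_2 = 3.5
cz_2 = 0.5
w_2 = 2.5
h_2 = 5
cx_3 = 12
cy_3 = 4
cz_3 = 2
cx_4 = 9.5
cy_4 = 9.5
cz_4 = 5
cy_5 = 7
cz_5 = 0.5
w_5 = 3
d_5 = 2.5
h_5 = 2.5
cx_6 = 1.5
cy_6 = 5.5
cz_6 = 10.5
w_6 = 3.5
d_6 = 4.5
cx_7 = 8
cy_7 = 5.5
cz_7 = 12.5
h_7 = 3
cx_8 = 7
cy_8 = 6
cz_8 = 10
h_8 = 3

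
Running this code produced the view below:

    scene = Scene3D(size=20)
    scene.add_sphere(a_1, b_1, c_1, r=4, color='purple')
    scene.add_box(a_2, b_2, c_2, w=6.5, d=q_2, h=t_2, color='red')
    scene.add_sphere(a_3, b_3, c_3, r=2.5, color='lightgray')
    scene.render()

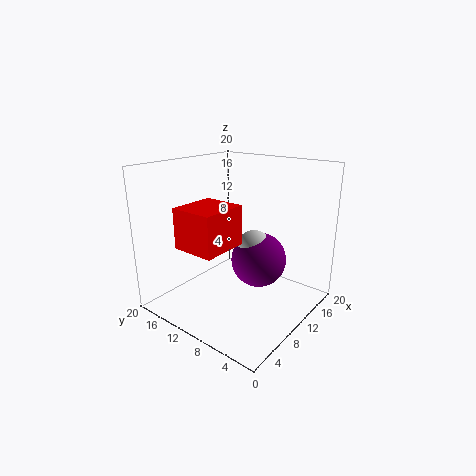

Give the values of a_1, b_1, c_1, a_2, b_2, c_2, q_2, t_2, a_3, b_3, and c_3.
a_1 = 13
b_1 = 8.5
c_1 = 6
a_2 = 3
b_2 = 9
c_2 = 9.5
q_2 = 6
t_2 = 5.5
a_3 = 12.5
b_3 = 9
c_3 = 8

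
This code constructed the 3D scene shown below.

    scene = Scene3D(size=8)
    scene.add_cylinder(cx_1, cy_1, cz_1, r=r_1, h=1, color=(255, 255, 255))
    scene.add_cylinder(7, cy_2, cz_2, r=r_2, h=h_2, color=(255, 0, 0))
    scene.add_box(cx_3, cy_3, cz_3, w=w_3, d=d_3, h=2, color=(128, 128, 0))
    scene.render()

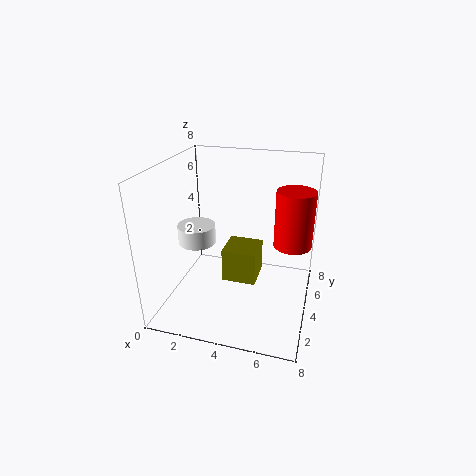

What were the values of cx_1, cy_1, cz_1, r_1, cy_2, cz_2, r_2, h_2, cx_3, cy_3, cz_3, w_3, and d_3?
cx_1 = 2; cy_1 = 3; cz_1 = 4; r_1 = 1; cy_2 = 4; cz_2 = 4; r_2 = 1; h_2 = 3; cx_3 = 3; cy_3 = 4; cz_3 = 1; w_3 = 2; d_3 = 2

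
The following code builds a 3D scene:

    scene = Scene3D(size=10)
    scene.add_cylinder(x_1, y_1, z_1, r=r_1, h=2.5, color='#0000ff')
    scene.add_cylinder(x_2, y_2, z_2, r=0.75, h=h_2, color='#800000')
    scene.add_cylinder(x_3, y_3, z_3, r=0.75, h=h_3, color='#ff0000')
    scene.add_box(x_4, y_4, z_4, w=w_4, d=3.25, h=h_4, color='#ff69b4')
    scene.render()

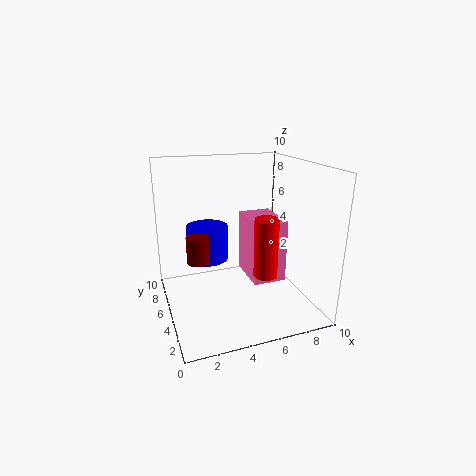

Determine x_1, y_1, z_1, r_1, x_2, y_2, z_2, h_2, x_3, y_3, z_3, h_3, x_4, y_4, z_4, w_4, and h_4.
x_1 = 3.25, y_1 = 6.75, z_1 = 3, r_1 = 1.5, x_2 = 2, y_2 = 4.25, z_2 = 4, h_2 = 1.75, x_3 = 5.75, y_3 = 2, z_3 = 3.5, h_3 = 3.75, x_4 = 5.5, y_4 = 3, z_4 = 2.25, w_4 = 2.25, h_4 = 4.25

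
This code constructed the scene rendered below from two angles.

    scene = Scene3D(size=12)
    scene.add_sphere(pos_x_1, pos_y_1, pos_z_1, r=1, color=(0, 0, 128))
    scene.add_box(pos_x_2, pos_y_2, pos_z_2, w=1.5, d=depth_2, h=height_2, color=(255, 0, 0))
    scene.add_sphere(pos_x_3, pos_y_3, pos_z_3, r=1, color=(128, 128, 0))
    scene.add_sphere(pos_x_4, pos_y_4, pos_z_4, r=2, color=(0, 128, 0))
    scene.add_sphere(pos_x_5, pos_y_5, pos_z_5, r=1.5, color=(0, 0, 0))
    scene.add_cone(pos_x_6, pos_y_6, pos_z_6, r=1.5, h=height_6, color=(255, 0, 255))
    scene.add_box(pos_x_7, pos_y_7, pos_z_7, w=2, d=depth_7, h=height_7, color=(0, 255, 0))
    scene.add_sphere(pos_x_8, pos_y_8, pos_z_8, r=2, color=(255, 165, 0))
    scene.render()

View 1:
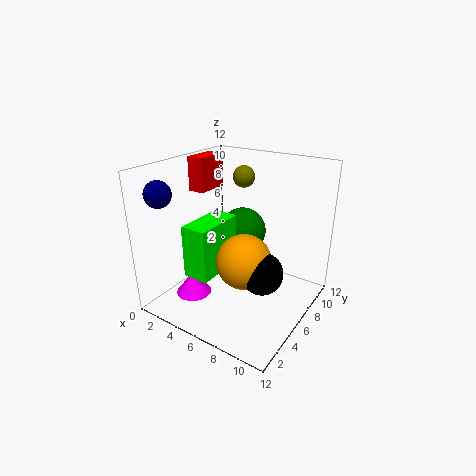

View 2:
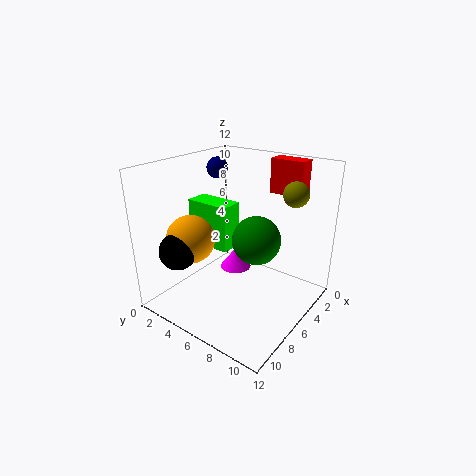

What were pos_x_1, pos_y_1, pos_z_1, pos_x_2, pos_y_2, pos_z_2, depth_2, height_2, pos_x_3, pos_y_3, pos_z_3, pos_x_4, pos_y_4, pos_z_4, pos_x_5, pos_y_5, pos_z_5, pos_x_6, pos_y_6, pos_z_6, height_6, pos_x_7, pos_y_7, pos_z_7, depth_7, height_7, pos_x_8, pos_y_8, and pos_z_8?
pos_x_1 = 2.5; pos_y_1 = 1; pos_z_1 = 10.5; pos_x_2 = 0.5; pos_y_2 = 6.5; pos_z_2 = 9; depth_2 = 3; height_2 = 3; pos_x_3 = 4; pos_y_3 = 10; pos_z_3 = 10; pos_x_4 = 5.5; pos_y_4 = 7.5; pos_z_4 = 6; pos_x_5 = 10; pos_y_5 = 3; pos_z_5 = 5.5; pos_x_6 = 3; pos_y_6 = 3.5; pos_z_6 = 1; height_6 = 2; pos_x_7 = 4.5; pos_y_7 = 1; pos_z_7 = 4.5; depth_7 = 4; height_7 = 4; pos_x_8 = 8.5; pos_y_8 = 3; pos_z_8 = 6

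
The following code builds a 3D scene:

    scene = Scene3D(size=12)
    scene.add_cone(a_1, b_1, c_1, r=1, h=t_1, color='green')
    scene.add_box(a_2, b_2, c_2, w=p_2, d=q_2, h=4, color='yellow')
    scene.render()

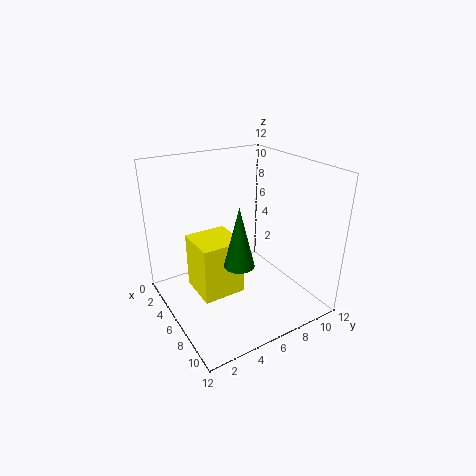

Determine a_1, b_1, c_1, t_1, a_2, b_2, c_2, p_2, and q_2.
a_1 = 11; b_1 = 3; c_1 = 7; t_1 = 4; a_2 = 7; b_2 = 1; c_2 = 4; p_2 = 3; q_2 = 3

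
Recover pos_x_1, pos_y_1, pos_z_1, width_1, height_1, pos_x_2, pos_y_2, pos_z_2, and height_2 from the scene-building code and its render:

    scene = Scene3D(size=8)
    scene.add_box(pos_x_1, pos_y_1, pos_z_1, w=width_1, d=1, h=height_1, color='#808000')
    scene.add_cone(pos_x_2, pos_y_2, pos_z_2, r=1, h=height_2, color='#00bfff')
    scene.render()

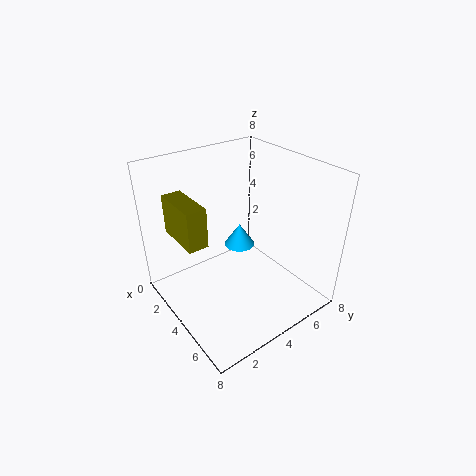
pos_x_1 = 2.5; pos_y_1 = 0.5; pos_z_1 = 5; width_1 = 2.5; height_1 = 2; pos_x_2 = 1.5; pos_y_2 = 6; pos_z_2 = 1.5; height_2 = 1.5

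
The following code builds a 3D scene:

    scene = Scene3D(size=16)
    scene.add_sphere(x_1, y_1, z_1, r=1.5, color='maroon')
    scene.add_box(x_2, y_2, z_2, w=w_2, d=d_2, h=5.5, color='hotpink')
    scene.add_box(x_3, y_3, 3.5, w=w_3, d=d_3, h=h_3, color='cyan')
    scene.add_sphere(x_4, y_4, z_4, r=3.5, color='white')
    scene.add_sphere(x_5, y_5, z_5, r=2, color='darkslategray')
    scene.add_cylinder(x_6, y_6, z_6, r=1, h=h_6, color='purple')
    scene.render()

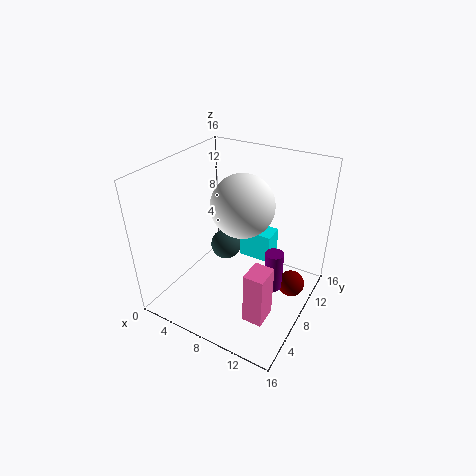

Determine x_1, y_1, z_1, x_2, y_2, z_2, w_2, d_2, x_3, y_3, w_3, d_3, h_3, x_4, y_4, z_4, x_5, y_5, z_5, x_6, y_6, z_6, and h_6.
x_1 = 14; y_1 = 10; z_1 = 2.5; x_2 = 12; y_2 = 2; z_2 = 3; w_2 = 2; d_2 = 2.5; x_3 = 6.5; y_3 = 11; w_3 = 4; d_3 = 2.5; h_3 = 3.5; x_4 = 8; y_4 = 9; z_4 = 11.5; x_5 = 3.5; y_5 = 12.5; z_5 = 3; x_6 = 12.5; y_6 = 8; z_6 = 3; h_6 = 4.5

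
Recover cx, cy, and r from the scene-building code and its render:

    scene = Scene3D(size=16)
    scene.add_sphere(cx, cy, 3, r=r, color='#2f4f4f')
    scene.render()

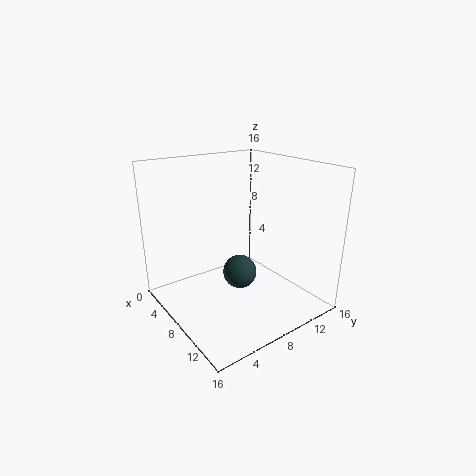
cx = 7, cy = 9, r = 2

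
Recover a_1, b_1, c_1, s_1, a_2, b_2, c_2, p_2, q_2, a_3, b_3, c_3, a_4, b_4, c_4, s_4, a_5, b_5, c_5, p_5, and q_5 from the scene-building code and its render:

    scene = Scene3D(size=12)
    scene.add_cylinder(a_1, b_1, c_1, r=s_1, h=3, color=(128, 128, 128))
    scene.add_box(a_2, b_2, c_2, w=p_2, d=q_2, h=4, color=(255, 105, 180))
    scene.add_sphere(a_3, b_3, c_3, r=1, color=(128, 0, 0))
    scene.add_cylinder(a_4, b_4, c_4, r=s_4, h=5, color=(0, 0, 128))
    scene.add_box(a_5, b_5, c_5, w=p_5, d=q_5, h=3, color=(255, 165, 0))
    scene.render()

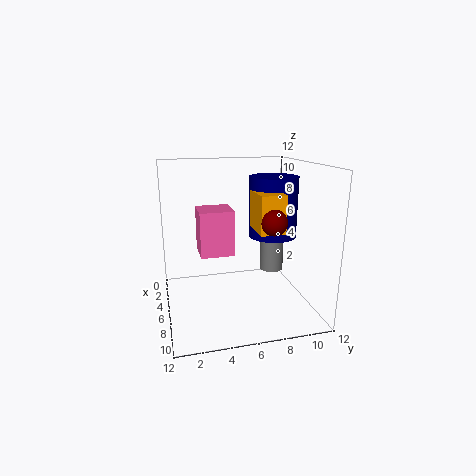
a_1 = 6, b_1 = 9, c_1 = 3, s_1 = 1, a_2 = 2, b_2 = 3, c_2 = 4, p_2 = 3, q_2 = 3, a_3 = 9, b_3 = 8, c_3 = 8, a_4 = 6, b_4 = 9, c_4 = 6, s_4 = 2, a_5 = 6, b_5 = 7, c_5 = 7, p_5 = 3, q_5 = 2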